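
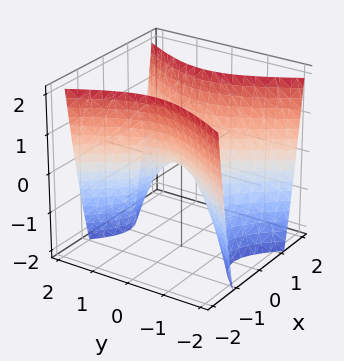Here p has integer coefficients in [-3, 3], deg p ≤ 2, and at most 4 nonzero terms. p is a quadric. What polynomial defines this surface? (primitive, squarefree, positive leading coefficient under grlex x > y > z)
1. deg p = 2. A saddle surface; a quadric.
2. Symmetries: mirror symmetry y ↦ −y ⇒ only even powers of y; the x ↦ −x reflection is a symmetry, so x appears only in even powers.
3. Reading off the gridlines: one z-axis crossing is at z = 0; it meets the y-axis at y = 0 (among the integer gridlines).
4. Solving for integer coefficients yields p as stated.

2*x^2 - y^2 - z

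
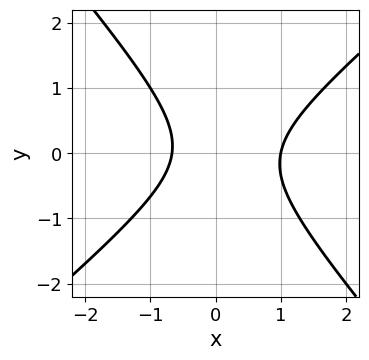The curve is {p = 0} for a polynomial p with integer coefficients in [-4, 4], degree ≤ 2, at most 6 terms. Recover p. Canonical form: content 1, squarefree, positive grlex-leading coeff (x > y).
Degree: no degree-1 curve has this shape, so deg p = 2.
From the axis intercepts and sections: it crosses the x-axis at the gridline x = 1; the curve avoids every integer y-axis point in the box.
Fitting integer coefficients to these (and the overall shape) gives p.

3*x^2 - x*y - 3*y^2 - x - 2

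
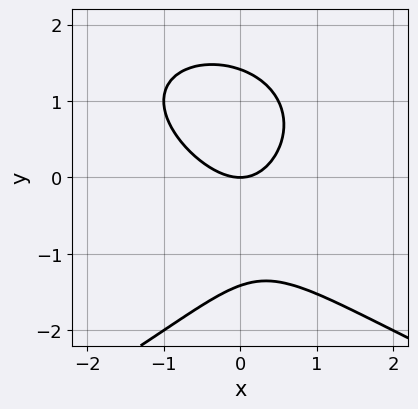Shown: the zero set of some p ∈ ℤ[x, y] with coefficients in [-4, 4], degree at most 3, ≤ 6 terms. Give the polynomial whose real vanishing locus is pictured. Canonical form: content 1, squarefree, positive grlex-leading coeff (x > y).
y^3 + 2*x^2 + x*y - 2*y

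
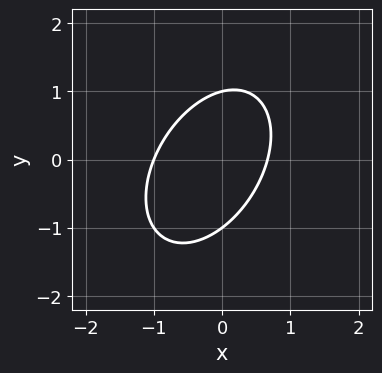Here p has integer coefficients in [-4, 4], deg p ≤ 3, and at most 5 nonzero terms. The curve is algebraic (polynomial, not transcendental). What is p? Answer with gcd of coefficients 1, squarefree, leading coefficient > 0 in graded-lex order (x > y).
3*x^2 - 2*x*y + 2*y^2 + x - 2

1. deg p = 2.
2. Checking where it meets the axes: one x-axis crossing is at x = -1; among the integer gridlines, it crosses the y-axis at y ∈ {-1, 1}.
3. Fitting integer coefficients to these (and the overall shape) gives p.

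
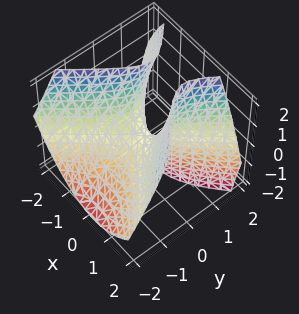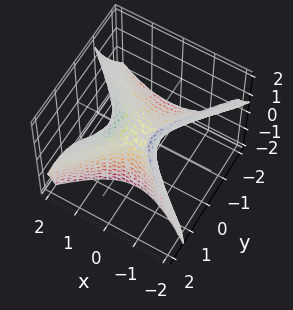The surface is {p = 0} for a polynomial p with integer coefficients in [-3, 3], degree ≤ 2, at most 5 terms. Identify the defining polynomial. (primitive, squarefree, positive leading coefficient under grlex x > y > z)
First, deg p = 2. A generic line meets the surface in up to 2 points.
Then, observable constraints: one z-axis crossing is at z = 0; it crosses the x-axis at the gridline x = 0.
Finally, these observations pin down the coefficients.

3*x^2 + x*y - 3*y^2 + 3*y*z - 2*z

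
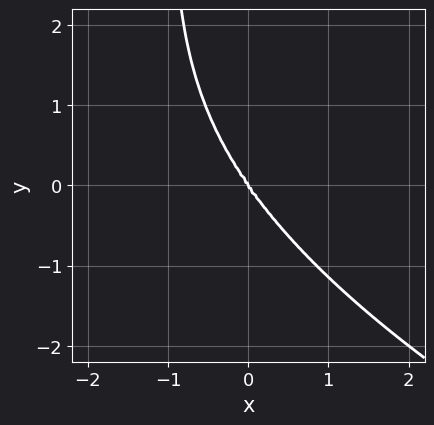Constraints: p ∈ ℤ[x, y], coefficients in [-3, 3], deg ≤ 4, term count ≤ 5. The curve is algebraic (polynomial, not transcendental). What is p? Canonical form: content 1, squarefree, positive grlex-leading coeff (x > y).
x*y^3 + 3*x^3 + y^3

First, the degree is 4 — the shape is more complex than any degree-3 curve.
Next, from the visible intercepts: one x-axis crossing is at x = 0; one y-axis crossing is at y = 0.
Finally, the integer polynomial consistent with all of this is the stated p.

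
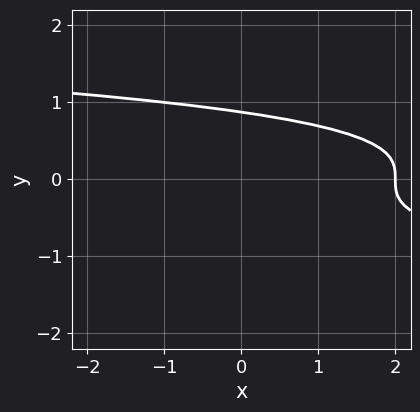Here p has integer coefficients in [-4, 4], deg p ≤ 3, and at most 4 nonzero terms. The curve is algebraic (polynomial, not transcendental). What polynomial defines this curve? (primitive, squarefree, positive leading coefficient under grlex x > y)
1. The degree is 3 — no degree-2 curve has this shape.
2. From the axis intercepts and sections: it meets the x-axis at x = 2 (among the integer gridlines).
3. Fitting integer coefficients to these (and the overall shape) gives p.

3*y^3 + x - 2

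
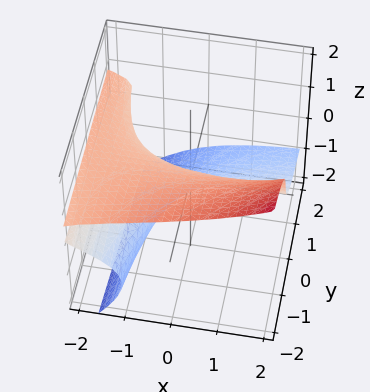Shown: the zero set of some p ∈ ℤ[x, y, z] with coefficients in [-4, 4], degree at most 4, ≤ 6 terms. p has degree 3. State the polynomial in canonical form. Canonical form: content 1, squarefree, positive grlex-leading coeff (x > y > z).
2*x*z^2 - 2*z^3 - x*y - 2*x*z - 2*y

(a) Degree: a generic line meets the surface in up to 3 points, so deg p = 3.
(b) Reading off the gridlines: the visible x-axis segment lies entirely on the surface; it crosses the z-axis at the gridline z = 0; one y-axis crossing is at y = 0.
(c) Fitting integer coefficients to these (and the overall shape) gives p.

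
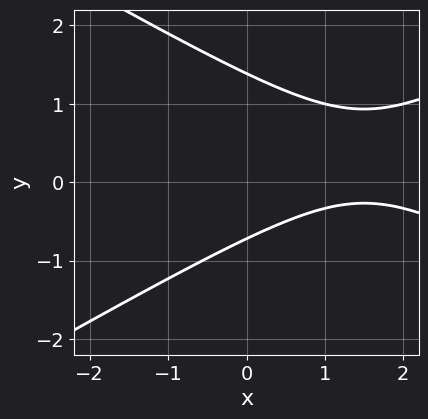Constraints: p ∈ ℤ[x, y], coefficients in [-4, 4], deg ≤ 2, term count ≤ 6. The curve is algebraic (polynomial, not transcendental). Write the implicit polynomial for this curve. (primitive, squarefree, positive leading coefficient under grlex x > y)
x^2 - 3*y^2 - 3*x + 2*y + 3

First, degree: no degree-1 curve has this shape, so deg p = 2.
Then, reading off the gridlines: no x-intercept at any integer in the box.
Finally, matching integer coefficients to the picture gives p.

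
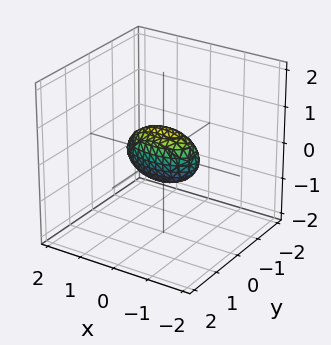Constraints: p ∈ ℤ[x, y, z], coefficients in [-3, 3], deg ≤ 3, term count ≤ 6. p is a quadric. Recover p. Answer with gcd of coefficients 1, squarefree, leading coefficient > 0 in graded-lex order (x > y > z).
First, degree: a closed, bounded, convex surface; a quadric, so deg p = 2.
Then, symmetries: the x ↦ −x reflection is a symmetry, so x appears only in even powers; mirror symmetry z ↦ −z ⇒ only even powers of z; the y ↦ −y reflection is a symmetry, so y appears only in even powers.
Next, observable constraints: among the integer gridlines, it crosses the x-axis at x ∈ {-1, 1}.
Finally, the integer polynomial consistent with all of this is the stated p.

x^2 + 3*y^2 + 2*z^2 - 1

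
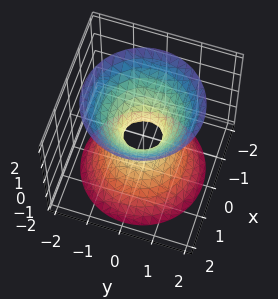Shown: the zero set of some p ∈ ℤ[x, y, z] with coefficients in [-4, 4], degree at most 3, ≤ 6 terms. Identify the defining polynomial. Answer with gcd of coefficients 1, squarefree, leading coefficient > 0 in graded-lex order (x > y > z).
3*x^2 + 3*y^2 - 2*z^2 - 1

First, degree: an hourglass — one-sheet hyperboloid; a quadric, so deg p = 2.
Then, symmetries: it's symmetric under z → −z, forcing even powers of z; every cross-section ⟂ z is a circle, so x, y appear only via x² + y².
Then, observable constraints: the surface avoids every integer z-axis point in the box; a circular section at z = 0 has radius between 0 and 1.
Finally, solving for integer coefficients yields p as stated.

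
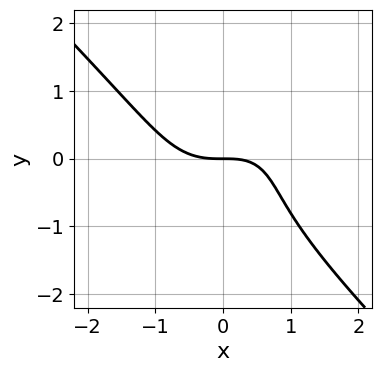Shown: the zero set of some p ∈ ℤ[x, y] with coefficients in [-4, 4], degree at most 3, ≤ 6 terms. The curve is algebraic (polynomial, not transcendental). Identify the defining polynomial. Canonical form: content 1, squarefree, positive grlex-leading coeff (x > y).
The degree is 3 — a generic line meets the curve in up to 3 points.
Checking where it meets the axes: it crosses the x-axis at the gridline x = 0; one y-axis crossing is at y = 0.
Matching integer coefficients to the picture gives p.

2*x^3 + 2*y^3 - x*y + y^2 + 3*y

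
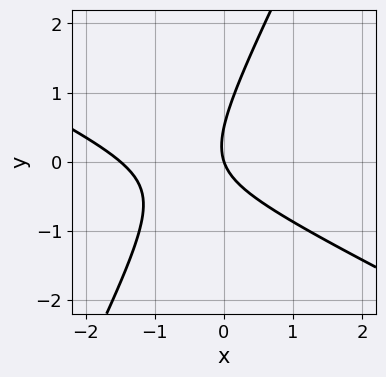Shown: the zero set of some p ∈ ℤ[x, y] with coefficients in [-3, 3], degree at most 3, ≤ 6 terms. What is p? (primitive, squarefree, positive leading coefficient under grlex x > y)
1. The degree is 2 — a generic line meets the curve in up to 2 points.
2. From the axis intercepts and sections: it meets the y-axis at y = 0 (among the integer gridlines); it meets the x-axis at x = 0 (among the integer gridlines).
3. Fitting integer coefficients to these (and the overall shape) gives p.

2*x^2 + 3*x*y - 2*y^2 + 3*x + y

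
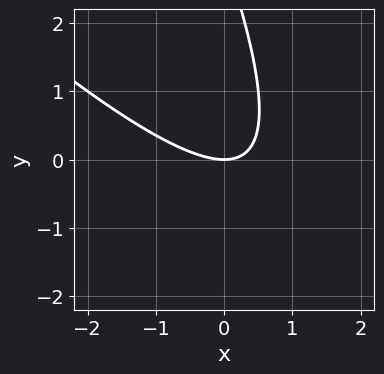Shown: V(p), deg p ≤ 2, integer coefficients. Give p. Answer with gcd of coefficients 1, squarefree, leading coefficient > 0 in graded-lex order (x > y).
First, degree: the shape is more complex than any degree-1 curve, so deg p = 2.
Next, observable constraints: it crosses the x-axis at the gridline x = 0; it crosses the y-axis at the gridline y = 0.
Finally, putting this together gives p.

2*x^2 + 3*x*y + y^2 - 3*y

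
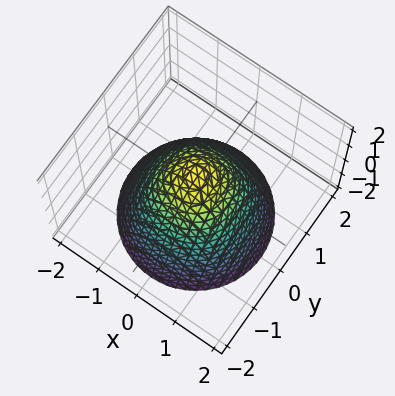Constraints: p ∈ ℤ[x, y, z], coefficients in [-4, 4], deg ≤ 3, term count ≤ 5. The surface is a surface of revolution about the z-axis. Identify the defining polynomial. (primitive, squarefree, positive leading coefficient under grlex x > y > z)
1. Degree: no degree-1 surface has this shape, so deg p = 2.
2. By symmetry, every cross-section ⟂ z is a circle, so x, y appear only via x² + y².
3. Against the integer gridlines: a circular section at z = 0 has radius between 0 and 1.
4. Solving for integer coefficients yields p as stated.

3*x^2 + 3*y^2 + 3*z - 2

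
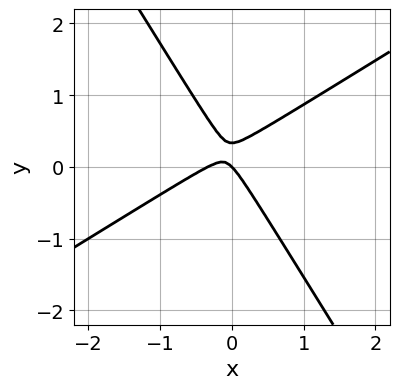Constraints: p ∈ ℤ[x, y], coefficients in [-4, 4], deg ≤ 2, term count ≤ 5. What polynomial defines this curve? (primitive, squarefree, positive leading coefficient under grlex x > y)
3*x^2 - 3*x*y - 3*y^2 + x + y

(a) deg p = 2. No degree-1 curve has this shape.
(b) Observable constraints: it crosses the x-axis at the gridline x = 0; it meets the y-axis at y = 0 (among the integer gridlines).
(c) Solving for integer coefficients yields p as stated.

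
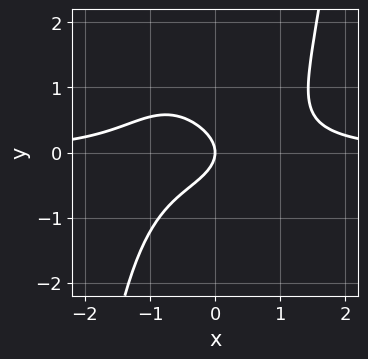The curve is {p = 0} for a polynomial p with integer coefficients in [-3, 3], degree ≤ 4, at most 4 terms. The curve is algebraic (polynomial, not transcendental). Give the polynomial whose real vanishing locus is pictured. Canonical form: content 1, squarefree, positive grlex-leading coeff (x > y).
2*x^3*y - 3*y^2 - 2*x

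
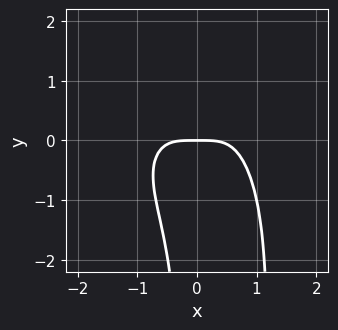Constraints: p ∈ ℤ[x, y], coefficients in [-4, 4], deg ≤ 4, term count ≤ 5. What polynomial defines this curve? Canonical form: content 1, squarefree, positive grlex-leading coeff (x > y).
Degree: the shape is more complex than any degree-3 curve, so deg p = 4.
From the axis intercepts and sections: it meets the y-axis at y = 0 (among the integer gridlines); it meets the x-axis at x = 0 (among the integer gridlines).
Together with the visible shape, these determine p as stated.

3*x^4 + 2*x^2*y^2 - 2*x*y^2 + 3*y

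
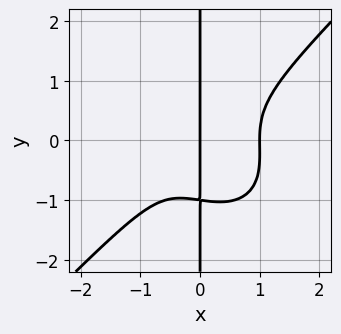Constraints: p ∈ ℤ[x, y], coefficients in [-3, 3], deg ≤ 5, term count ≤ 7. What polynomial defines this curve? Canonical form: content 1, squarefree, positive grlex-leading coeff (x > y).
3*x^4 - 3*x*y^3 - x*y^2 - x^2 - 2*x

First, deg p = 4. No degree-3 curve has this shape.
Next, from the visible intercepts: the visible y-axis segment lies entirely on the curve; among the integer gridlines, it crosses the x-axis at x ∈ {0, 1}.
Finally, solving for integer coefficients yields p as stated.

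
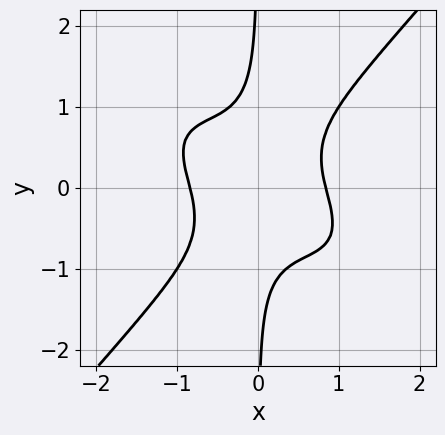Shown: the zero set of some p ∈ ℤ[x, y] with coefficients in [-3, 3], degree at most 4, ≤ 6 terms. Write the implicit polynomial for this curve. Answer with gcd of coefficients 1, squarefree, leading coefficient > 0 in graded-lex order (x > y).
1. The degree is 4 — no degree-3 curve has this shape.
2. Against the integer gridlines: it misses every integer gridline on the y-axis.
3. Matching integer coefficients to the picture gives p.

2*x^4 + 2*x^3*y - 3*x*y^3 - 1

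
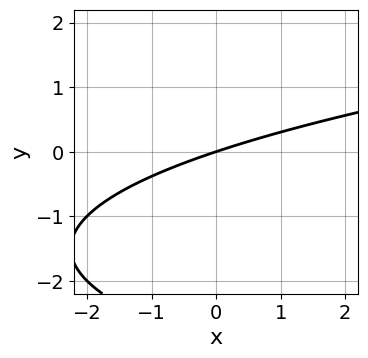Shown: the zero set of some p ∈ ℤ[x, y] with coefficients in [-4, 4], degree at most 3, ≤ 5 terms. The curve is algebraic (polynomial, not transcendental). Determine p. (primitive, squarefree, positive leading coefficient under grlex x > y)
y^2 - x + 3*y

First, deg p = 2. No degree-1 curve has this shape.
Then, from the axis intercepts and sections: it crosses the y-axis at the gridline y = 0; it meets the x-axis at x = 0 (among the integer gridlines).
Finally, solving for integer coefficients yields p as stated.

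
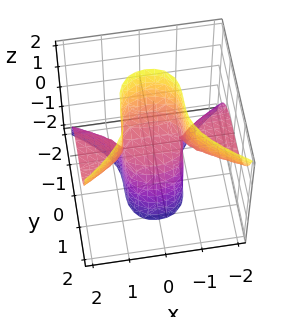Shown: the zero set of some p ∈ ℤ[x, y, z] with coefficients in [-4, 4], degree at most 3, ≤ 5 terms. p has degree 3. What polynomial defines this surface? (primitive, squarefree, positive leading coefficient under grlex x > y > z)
3*x^2*z - 3*y^3 - 2*z

First, deg p = 3.
Next, from the visible intercepts: one y-axis crossing is at y = 0; every point of the x-axis in the box is on the surface.
Finally, putting this together gives p.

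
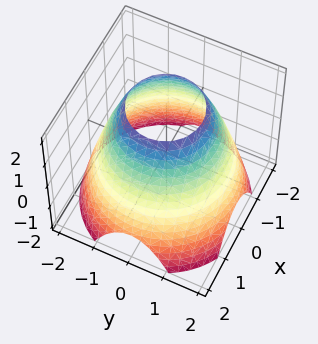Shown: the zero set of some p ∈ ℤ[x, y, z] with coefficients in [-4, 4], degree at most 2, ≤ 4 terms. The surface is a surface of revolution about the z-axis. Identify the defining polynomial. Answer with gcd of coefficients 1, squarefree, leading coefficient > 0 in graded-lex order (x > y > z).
x^2 + y^2 + z - 3

(a) Degree: no degree-1 surface has this shape, so deg p = 2.
(b) By symmetry, every cross-section ⟂ z is a circle, so x, y appear only via x² + y².
(c) From the axis intercepts and sections: the surface avoids every integer z-axis point in the box; a circular section at z = 2 has radius exactly 1.
(d) Matching integer coefficients to the picture gives p.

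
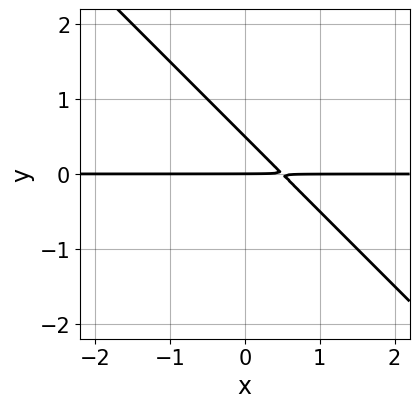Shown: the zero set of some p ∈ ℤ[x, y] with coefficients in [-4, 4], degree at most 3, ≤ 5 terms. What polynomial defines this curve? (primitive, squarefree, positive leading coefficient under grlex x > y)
First, deg p = 2. A generic line meets the curve in up to 2 points.
Then, against the integer gridlines: the visible x-axis segment lies entirely on the curve; it crosses the y-axis at the gridline y = 0.
Finally, these observations pin down the coefficients.

2*x*y + 2*y^2 - y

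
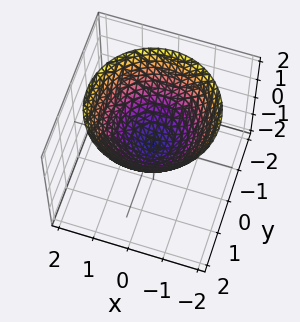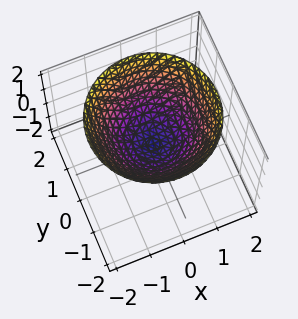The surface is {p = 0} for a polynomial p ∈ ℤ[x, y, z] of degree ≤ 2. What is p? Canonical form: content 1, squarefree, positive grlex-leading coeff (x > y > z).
Degree: a paraboloid; a quadric, so deg p = 2.
Symmetry: the z-axis is an axis of rotation, so x and y enter only as x² + y².
Against the integer gridlines: it crosses the z-axis at the gridline z = 0; it meets the x-axis at x = 0 (among the integer gridlines).
Fitting integer coefficients to these (and the overall shape) gives p.

2*x^2 + 2*y^2 - 3*z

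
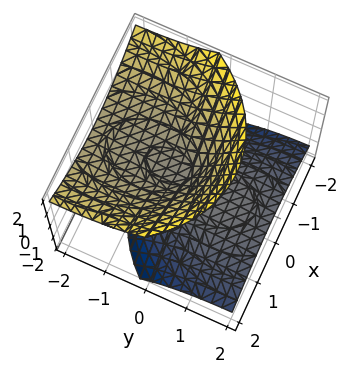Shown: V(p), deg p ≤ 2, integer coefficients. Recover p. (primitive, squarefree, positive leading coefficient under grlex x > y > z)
2*x^2 + y^2 + 3*y*z - 2*z^2

1. I count 2 distinct pieces. They look like related sheets of one shape, so recover p as a whole.
2. Degree: a generic line meets the surface in up to 2 points, so deg p = 2.
3. From the axis intercepts and sections: it crosses the y-axis at the gridline y = 0; it crosses the z-axis at the gridline z = 0; it meets the x-axis at x = 0 (among the integer gridlines).
4. Together with the visible shape, these determine p as stated.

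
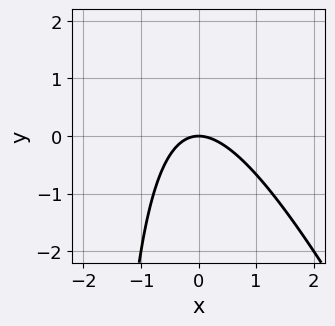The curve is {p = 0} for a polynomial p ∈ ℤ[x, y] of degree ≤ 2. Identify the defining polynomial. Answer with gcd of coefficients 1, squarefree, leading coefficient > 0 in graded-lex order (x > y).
First, degree: no degree-1 curve has this shape, so deg p = 2.
Then, reading off the gridlines: one x-axis crossing is at x = 0; it meets the y-axis at y = 0 (among the integer gridlines).
Finally, assembling these constraints gives the stated polynomial.

2*x^2 + x*y + 2*y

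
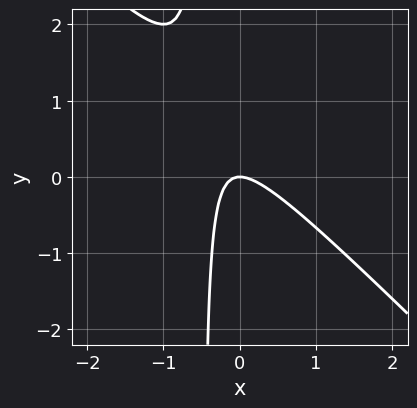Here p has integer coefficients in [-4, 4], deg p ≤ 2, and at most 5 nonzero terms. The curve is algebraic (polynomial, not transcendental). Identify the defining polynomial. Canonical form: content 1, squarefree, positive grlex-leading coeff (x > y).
deg p = 2. No degree-1 curve has this shape.
From the visible intercepts: one x-axis crossing is at x = 0; it meets the y-axis at y = 0 (among the integer gridlines).
Assembling these constraints gives the stated polynomial.

2*x^2 + 2*x*y + y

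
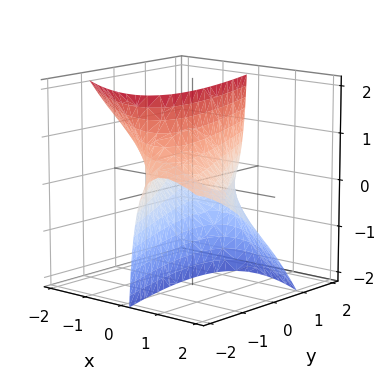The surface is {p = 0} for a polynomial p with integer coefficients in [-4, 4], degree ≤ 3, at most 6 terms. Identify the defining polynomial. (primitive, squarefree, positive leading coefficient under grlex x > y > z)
2*x^2 + 3*x*y + 3*x*z + y^2 - 2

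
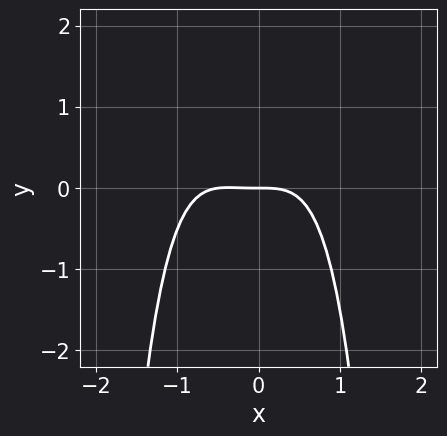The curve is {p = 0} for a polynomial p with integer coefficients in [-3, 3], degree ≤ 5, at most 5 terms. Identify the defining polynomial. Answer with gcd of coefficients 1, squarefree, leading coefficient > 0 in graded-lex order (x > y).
2*x^4 + x^3 + 2*y

(a) Degree: the shape is more complex than any degree-3 curve, so deg p = 4.
(b) Observable constraints: it crosses the y-axis at the gridline y = 0; one x-axis crossing is at x = 0.
(c) Putting this together gives p.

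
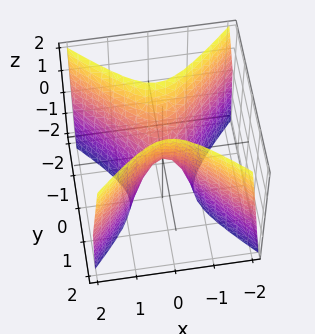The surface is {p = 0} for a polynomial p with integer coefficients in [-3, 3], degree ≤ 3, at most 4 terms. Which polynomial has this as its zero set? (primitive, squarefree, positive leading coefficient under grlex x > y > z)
First, the degree is 2 — a saddle surface; a quadric.
Then, symmetries: the y ↦ −y reflection is a symmetry, so y appears only in even powers; it's symmetric under x → −x, forcing even powers of x.
Next, observable constraints: it meets the y-axis at y = 0 (among the integer gridlines); it meets the x-axis at x = 0 (among the integer gridlines).
Finally, matching integer coefficients to the picture gives p.

3*x^2 - 3*y^2 + z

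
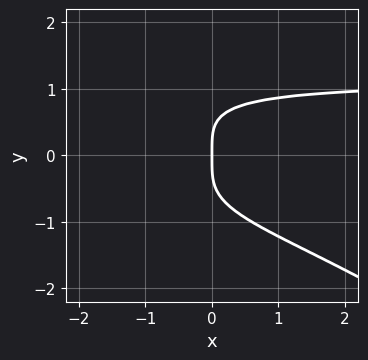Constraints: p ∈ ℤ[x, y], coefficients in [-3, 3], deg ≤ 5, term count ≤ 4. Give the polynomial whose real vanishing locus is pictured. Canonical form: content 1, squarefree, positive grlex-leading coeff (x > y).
2*x*y^3 + 3*y^4 - 3*x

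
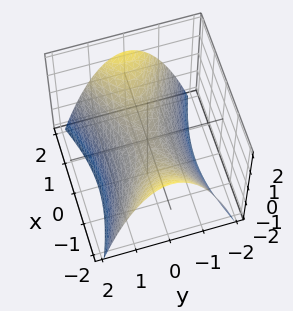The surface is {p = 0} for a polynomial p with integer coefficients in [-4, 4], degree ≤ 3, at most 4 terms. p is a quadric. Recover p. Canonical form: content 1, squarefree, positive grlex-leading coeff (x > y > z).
x^2 - 3*y^2 - 3*z

First, the degree is 2 — a saddle surface; a quadric.
Then, symmetries: mirror symmetry y ↦ −y ⇒ only even powers of y; mirror symmetry x ↦ −x ⇒ only even powers of x.
Next, from the visible intercepts: it crosses the y-axis at the gridline y = 0; it crosses the z-axis at the gridline z = 0; one x-axis crossing is at x = 0.
Finally, the integer polynomial consistent with all of this is the stated p.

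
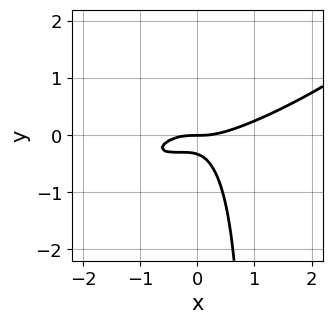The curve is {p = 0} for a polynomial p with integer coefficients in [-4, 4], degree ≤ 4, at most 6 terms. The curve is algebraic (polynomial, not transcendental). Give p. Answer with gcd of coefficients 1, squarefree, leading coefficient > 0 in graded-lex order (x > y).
x^3 - 3*x^2*y + 3*x*y^2 - 3*y^2 - y

First, deg p = 3.
Then, reading off the gridlines: it crosses the x-axis at the gridline x = 0; it crosses the y-axis at the gridline y = 0.
Finally, matching integer coefficients to the picture gives p.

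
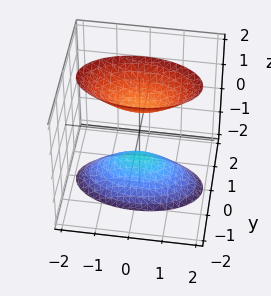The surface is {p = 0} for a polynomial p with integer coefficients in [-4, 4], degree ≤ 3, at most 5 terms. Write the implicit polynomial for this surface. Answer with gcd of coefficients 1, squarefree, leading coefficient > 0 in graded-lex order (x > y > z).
First, I count 2 distinct pieces. Treating them together as one polynomial.
Next, deg p = 2. Two sheets facing apart; a quadric.
Then, symmetries: it's symmetric under z → −z, forcing even powers of z; the y ↦ −y reflection is a symmetry, so y appears only in even powers; it's symmetric under x → −x, forcing even powers of x.
Then, from the axis intercepts and sections: the z-axis gridline crossings are at z ∈ {-1, 1}; no x-intercept at any integer in the box.
Finally, solving for integer coefficients yields p as stated.

x^2 + 3*y^2 - z^2 + 1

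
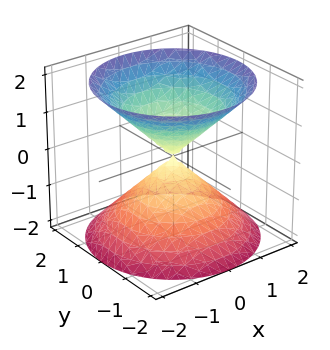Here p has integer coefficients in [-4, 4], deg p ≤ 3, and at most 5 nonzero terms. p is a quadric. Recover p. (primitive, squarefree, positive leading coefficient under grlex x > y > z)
x^2 + y^2 - z^2

1. There are 2 components. They look like related sheets of one shape, so recover p as a whole.
2. The degree is 2 — two nappes meeting at a single point; a quadric.
3. Symmetries: mirror symmetry z ↦ −z ⇒ only even powers of z; every cross-section ⟂ z is a circle, so x, y appear only via x² + y².
4. From the visible intercepts: it meets the z-axis at z = 0 (among the integer gridlines); it meets the y-axis at y = 0 (among the integer gridlines); it meets the x-axis at x = 0 (among the integer gridlines).
5. These observations pin down the coefficients.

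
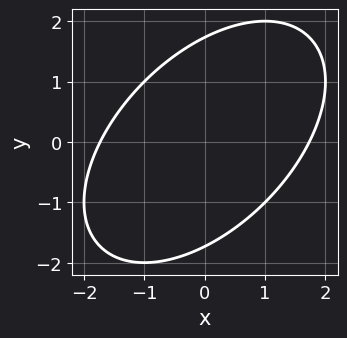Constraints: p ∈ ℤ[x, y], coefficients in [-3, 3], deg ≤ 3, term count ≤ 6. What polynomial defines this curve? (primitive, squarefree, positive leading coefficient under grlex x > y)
Degree: a generic line meets the curve in up to 2 points, so deg p = 2.
Putting this together gives p.

x^2 - x*y + y^2 - 3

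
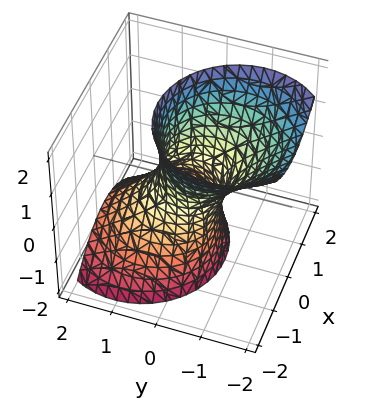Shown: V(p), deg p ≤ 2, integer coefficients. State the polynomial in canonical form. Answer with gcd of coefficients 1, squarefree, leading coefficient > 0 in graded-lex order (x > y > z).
3*x^2 + 3*y^2 + 3*y*z - z^2 - 2

(a) The degree is 2 — no degree-1 surface has this shape.
(b) Reading off the gridlines: the surface avoids every integer z-axis point in the box.
(c) Matching integer coefficients to the picture gives p.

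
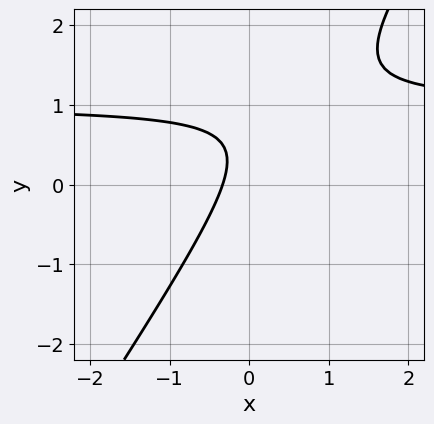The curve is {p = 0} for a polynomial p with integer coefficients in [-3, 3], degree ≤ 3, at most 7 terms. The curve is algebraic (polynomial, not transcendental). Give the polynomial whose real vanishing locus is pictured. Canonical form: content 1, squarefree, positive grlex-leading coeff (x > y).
3*x*y - 2*y^2 - 3*x + 2*y - 1

1. Degree: the shape is more complex than any degree-1 curve, so deg p = 2.
2. Against the integer gridlines: the curve avoids every integer y-axis point in the box.
3. Solving for integer coefficients yields p as stated.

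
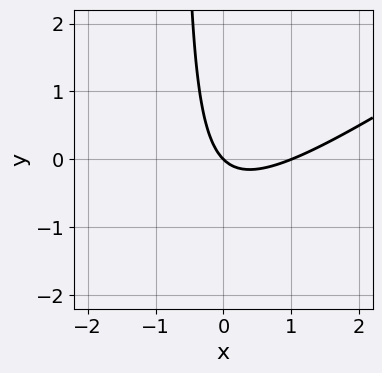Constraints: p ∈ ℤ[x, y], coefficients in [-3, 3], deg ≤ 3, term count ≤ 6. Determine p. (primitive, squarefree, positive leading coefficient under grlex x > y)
2*x^2 - 3*x*y - 2*x - 2*y

1. deg p = 2. The shape is more complex than any degree-1 curve.
2. From the visible intercepts: it meets the y-axis at y = 0 (among the integer gridlines); the x-axis gridline crossings are at x ∈ {0, 1}.
3. Fitting integer coefficients to these (and the overall shape) gives p.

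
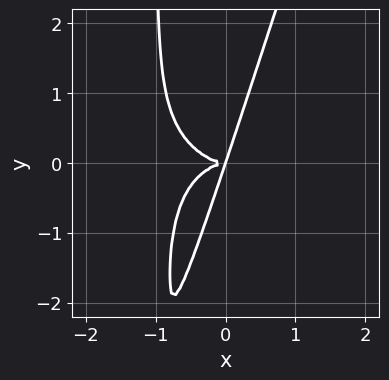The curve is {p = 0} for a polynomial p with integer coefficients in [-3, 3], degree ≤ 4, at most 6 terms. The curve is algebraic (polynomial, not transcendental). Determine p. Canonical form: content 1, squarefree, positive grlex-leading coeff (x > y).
deg p = 4.
Reading off the gridlines: it meets the x-axis at x = 0 (among the integer gridlines); it meets the y-axis at y = 0 (among the integer gridlines).
Matching integer coefficients to the picture gives p.

x^4 + 3*x^2*y^2 - x*y^3 + 3*x*y^2 - y^3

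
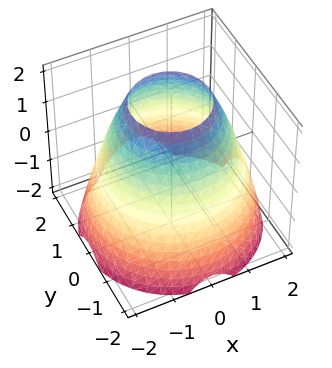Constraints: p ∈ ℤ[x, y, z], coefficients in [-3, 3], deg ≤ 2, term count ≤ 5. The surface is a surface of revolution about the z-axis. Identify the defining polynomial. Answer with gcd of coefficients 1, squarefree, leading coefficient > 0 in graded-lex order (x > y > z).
x^2 + y^2 + z - 3

Degree: a generic line meets the surface in up to 2 points, so deg p = 2.
Symmetries: rotational symmetry about the z-axis ⇒ p depends on x, y only through x² + y².
Against the integer gridlines: it misses every integer gridline on the z-axis; a circular section at z = 0 has radius between 1 and 2.
Putting this together gives p.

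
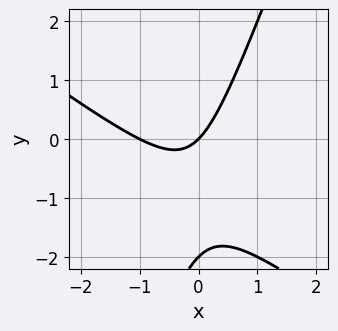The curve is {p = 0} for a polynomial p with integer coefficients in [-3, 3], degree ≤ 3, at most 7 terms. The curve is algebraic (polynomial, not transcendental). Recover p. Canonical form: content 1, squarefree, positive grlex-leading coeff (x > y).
(a) The degree is 2 — a generic line meets the curve in up to 2 points.
(b) Checking where it meets the axes: among the integer gridlines, it crosses the x-axis at x ∈ {-1, 0}; among the integer gridlines, it crosses the y-axis at y ∈ {-2, 0}.
(c) Solving for integer coefficients yields p as stated.

2*x^2 + 2*x*y - y^2 + 2*x - 2*y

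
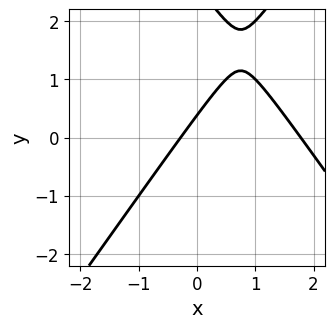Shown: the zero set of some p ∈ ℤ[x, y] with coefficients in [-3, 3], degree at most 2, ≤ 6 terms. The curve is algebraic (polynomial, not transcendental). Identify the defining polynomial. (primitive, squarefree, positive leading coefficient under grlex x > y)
First, the degree is 2 — the shape is more complex than any degree-1 curve.
Finally, the integer polynomial consistent with all of this is the stated p.

2*x^2 - y^2 - 3*x + 3*y - 1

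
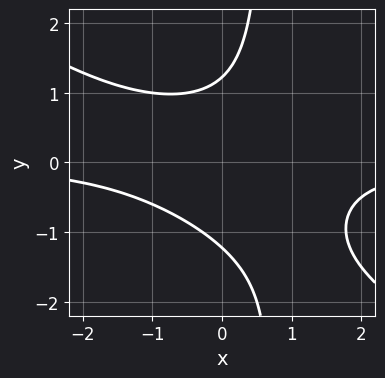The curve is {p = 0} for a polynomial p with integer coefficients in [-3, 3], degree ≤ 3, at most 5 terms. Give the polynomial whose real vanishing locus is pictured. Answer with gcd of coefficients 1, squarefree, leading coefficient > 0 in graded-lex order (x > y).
2*x^2*y + 3*x*y^2 - 2*y^2 + 3

(a) The degree is 3 — no degree-2 curve has this shape.
(b) Checking where it meets the axes: the curve avoids every integer x-axis point in the box.
(c) Fitting integer coefficients to these (and the overall shape) gives p.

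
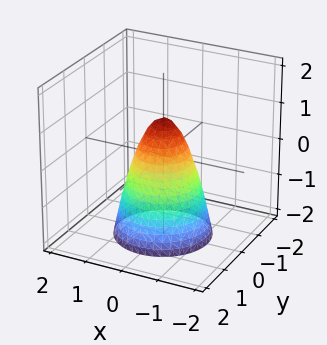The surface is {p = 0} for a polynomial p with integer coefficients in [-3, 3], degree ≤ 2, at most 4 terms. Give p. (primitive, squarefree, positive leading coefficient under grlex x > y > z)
2*x^2 + 2*y^2 + z - 1

First, deg p = 2.
Next, symmetry: the surface is invariant under rotation about z: p = q(x² + y², z).
Next, against the integer gridlines: a circular section at z = 0 has radius between 0 and 1; it meets the z-axis at z = 1 (among the integer gridlines).
Finally, these observations pin down the coefficients.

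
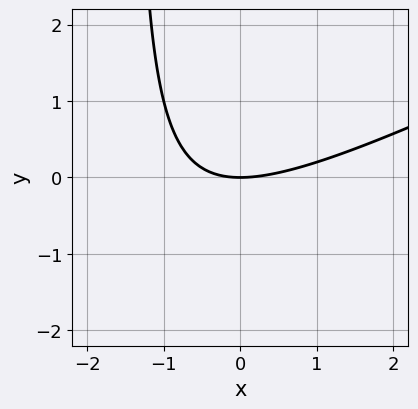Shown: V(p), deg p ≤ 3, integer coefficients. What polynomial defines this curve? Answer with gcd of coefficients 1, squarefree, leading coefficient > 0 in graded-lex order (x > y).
Degree: no degree-1 curve has this shape, so deg p = 2.
Reading off the gridlines: one y-axis crossing is at y = 0; it crosses the x-axis at the gridline x = 0.
Matching integer coefficients to the picture gives p.

x^2 - 2*x*y - 3*y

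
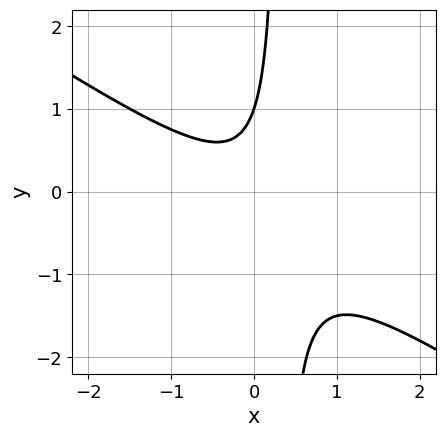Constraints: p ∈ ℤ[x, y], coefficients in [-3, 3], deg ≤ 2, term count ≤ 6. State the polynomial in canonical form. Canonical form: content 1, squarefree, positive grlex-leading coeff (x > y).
2*x^2 + 3*x*y - y + 1

1. Degree: no degree-1 curve has this shape, so deg p = 2.
2. Observable constraints: it meets the y-axis at y = 1 (among the integer gridlines); it misses every integer gridline on the x-axis.
3. Solving for integer coefficients yields p as stated.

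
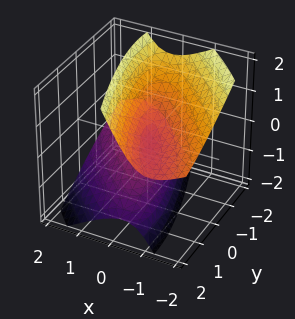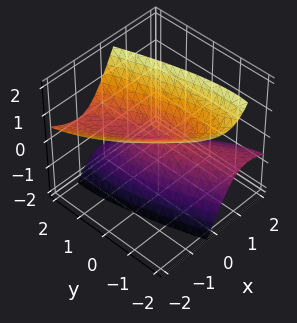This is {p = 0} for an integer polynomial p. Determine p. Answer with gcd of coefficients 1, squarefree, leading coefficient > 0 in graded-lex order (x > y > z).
1. There are 2 components.
2. The degree is 2 — the shape is more complex than any degree-1 surface.
3. Reading off the gridlines: it crosses the y-axis at the gridline y = 0; it crosses the z-axis at the gridline z = 0; it meets the x-axis at x = 0 (among the integer gridlines).
4. Assembling these constraints gives the stated polynomial.

3*x^2 + 3*x*y + 3*x*z + y^2 - 2*z^2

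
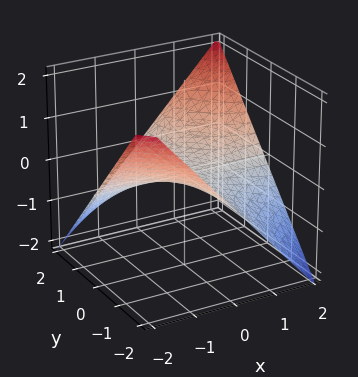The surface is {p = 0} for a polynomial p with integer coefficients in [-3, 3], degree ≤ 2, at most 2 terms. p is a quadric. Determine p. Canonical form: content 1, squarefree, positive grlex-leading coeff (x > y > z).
(a) Degree: a hyperbolic paraboloid; a quadric, so deg p = 2.
(b) From the visible intercepts: the visible x-axis segment lies entirely on the surface; every point of the y-axis in the box is on the surface.
(c) Solving for integer coefficients yields p as stated.

x*y - 2*z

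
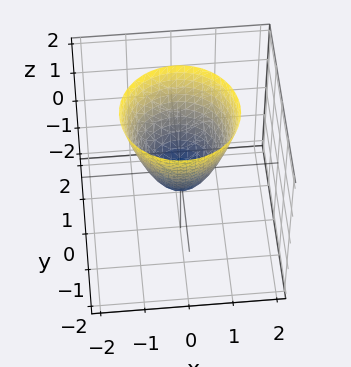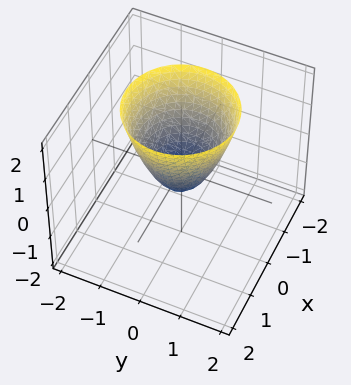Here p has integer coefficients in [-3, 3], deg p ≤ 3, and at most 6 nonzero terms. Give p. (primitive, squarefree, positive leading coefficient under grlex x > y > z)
1. The degree is 2 — the shape is more complex than any degree-1 surface.
2. Symmetries: the z-axis is an axis of rotation, so x and y enter only as x² + y².
3. From the visible intercepts: a circular section at z = 0 has radius between 0 and 1.
4. Solving for integer coefficients yields p as stated.

3*x^2 + 3*y^2 - 2*z - 1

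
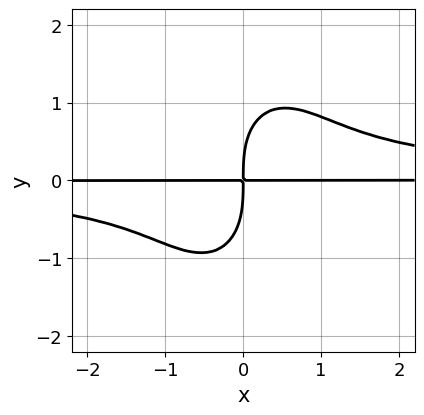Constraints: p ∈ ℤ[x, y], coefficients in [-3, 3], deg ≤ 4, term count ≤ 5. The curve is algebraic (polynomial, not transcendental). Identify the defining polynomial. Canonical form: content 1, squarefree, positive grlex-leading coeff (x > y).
Degree: a generic line meets the curve in up to 4 points, so deg p = 4.
Against the integer gridlines: every point of the x-axis in the box is on the curve.
Fitting integer coefficients to these (and the overall shape) gives p.

3*x^2*y^2 + y^4 - 3*x*y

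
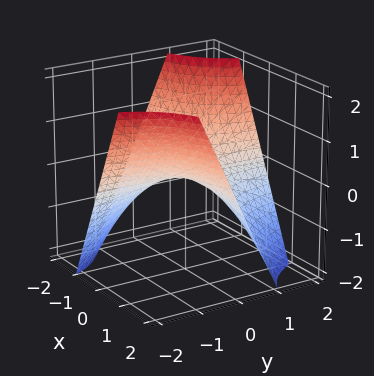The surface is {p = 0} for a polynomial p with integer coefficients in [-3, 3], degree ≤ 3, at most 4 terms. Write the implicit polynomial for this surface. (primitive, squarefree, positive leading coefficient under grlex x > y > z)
x*y + z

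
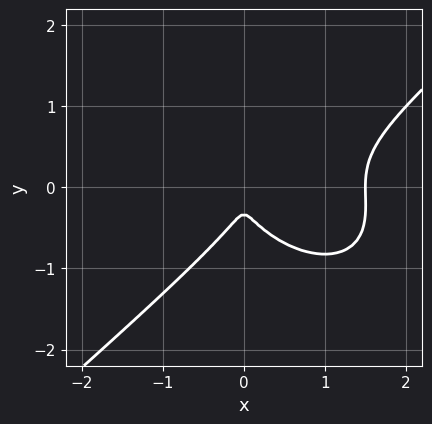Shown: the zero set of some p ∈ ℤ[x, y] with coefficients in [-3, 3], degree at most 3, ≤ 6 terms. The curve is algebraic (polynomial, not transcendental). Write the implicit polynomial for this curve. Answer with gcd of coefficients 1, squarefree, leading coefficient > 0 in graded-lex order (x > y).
2*x^3 - 3*y^3 - 3*x^2 - y^2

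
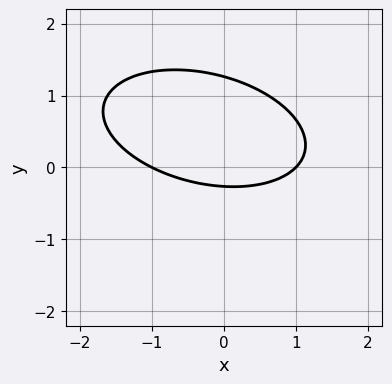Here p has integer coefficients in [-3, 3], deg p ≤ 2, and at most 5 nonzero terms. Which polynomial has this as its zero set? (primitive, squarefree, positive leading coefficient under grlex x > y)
First, degree: no degree-1 curve has this shape, so deg p = 2.
Next, observable constraints: among the integer gridlines, it crosses the x-axis at x ∈ {-1, 1}.
Finally, putting this together gives p.

x^2 + x*y + 3*y^2 - 3*y - 1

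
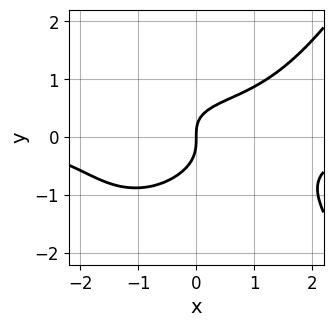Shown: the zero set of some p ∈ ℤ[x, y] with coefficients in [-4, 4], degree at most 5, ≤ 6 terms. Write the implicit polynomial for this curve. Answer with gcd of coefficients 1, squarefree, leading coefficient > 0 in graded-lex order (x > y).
x^3*y - 3*y^3 - x*y + 2*x

The degree is 4 — a generic line meets the curve in up to 4 points.
From the visible intercepts: it meets the x-axis at x = 0 (among the integer gridlines); one y-axis crossing is at y = 0.
The integer polynomial consistent with all of this is the stated p.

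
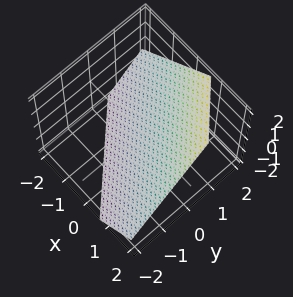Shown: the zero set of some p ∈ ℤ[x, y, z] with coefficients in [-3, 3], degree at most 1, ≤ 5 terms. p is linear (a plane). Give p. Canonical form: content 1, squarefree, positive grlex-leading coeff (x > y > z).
3*x + 3*y - 3*z - 2

1. The degree is 1 — the surface is flat (a plane).
2. Matching integer coefficients to the picture gives p.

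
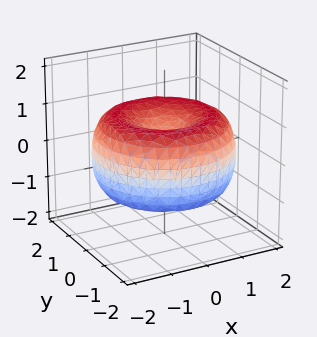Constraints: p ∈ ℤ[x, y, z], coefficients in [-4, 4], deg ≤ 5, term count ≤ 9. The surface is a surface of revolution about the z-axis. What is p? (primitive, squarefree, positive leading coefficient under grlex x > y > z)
x^4 + 2*x^2*y^2 + y^4 - 3*x^2 - 3*y^2 + 3*z^2 - 1

1. The degree is 4 — the shape is more complex than any degree-3 surface.
2. Symmetries: the surface is invariant under rotation about z: p = q(x² + y², z).
3. Against the integer gridlines: a circular section at z = 1 has radius exactly 1.
4. The integer polynomial consistent with all of this is the stated p.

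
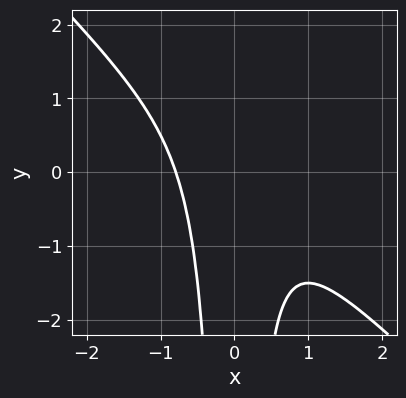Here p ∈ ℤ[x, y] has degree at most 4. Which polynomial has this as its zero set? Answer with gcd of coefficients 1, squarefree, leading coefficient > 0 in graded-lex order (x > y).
2*x^3 + 2*x^2*y + 1

1. Degree: no degree-2 curve has this shape, so deg p = 3.
2. Checking where it meets the axes: no y-intercept at any integer in the box.
3. Putting this together gives p.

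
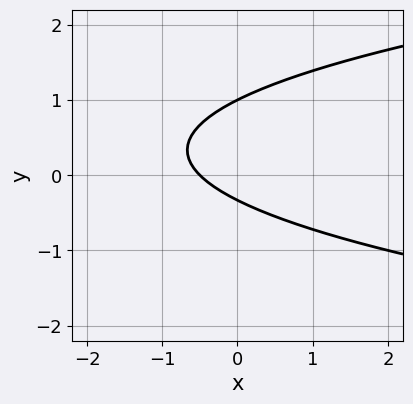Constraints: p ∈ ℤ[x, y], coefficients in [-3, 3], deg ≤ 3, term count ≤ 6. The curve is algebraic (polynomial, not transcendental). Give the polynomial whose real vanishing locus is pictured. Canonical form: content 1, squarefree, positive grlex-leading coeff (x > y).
First, degree: no degree-1 curve has this shape, so deg p = 2.
Next, against the integer gridlines: it crosses the y-axis at the gridline y = 1.
Finally, the integer polynomial consistent with all of this is the stated p.

3*y^2 - 2*x - 2*y - 1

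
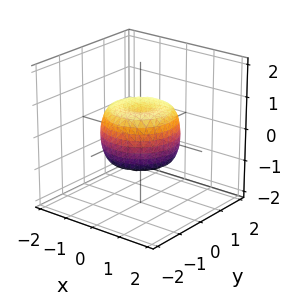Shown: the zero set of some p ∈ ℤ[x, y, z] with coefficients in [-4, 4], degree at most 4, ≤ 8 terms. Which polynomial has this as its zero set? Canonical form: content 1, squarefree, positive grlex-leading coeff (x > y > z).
2*x^4 + 4*x^2*y^2 + 2*y^4 - 2*x^2 - 2*y^2 + 2*z^2 - 1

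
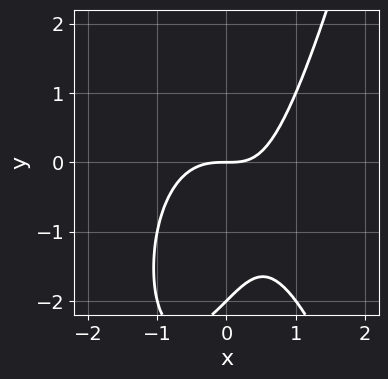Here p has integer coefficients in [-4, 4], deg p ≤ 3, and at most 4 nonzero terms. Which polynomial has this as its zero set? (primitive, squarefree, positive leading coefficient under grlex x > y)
1. Degree: a generic line meets the curve in up to 3 points, so deg p = 3.
2. From the axis intercepts and sections: among the integer gridlines, it crosses the y-axis at y ∈ {-2, 0}; one x-axis crossing is at x = 0.
3. Fitting integer coefficients to these (and the overall shape) gives p.

2*x^3 + x*y - y^2 - 2*y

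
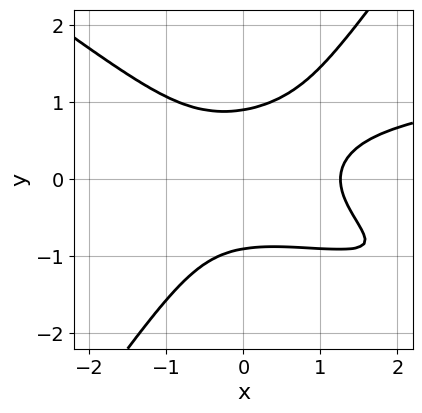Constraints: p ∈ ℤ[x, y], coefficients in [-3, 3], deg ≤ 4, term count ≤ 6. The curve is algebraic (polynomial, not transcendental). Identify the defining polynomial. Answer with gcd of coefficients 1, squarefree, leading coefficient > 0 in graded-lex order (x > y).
3*x^2*y^2 + 2*x*y^3 - 3*y^4 - x^3 + 2

The degree is 4 — the shape is more complex than any degree-3 curve.
Putting this together gives p.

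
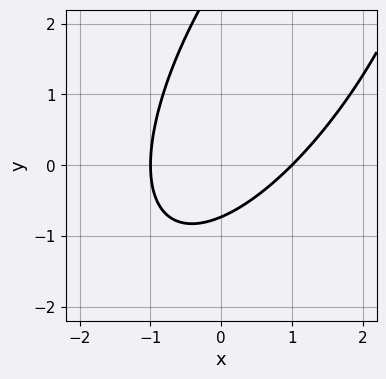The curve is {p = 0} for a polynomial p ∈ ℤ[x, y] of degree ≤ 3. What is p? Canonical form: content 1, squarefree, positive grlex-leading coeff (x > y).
1. The degree is 2 — a generic line meets the curve in up to 2 points.
2. Reading off the gridlines: among the integer gridlines, it crosses the x-axis at x ∈ {-1, 1}.
3. These observations pin down the coefficients.

2*x^2 - 2*x*y + y^2 - 2*y - 2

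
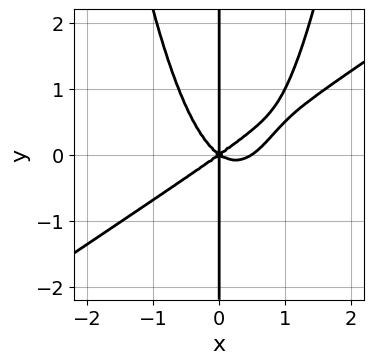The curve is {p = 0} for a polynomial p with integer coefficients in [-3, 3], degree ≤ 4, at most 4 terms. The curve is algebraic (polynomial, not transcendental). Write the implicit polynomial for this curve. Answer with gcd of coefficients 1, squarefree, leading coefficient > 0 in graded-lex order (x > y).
2*x^4 - 3*x^3*y - x^3 + 2*x*y^2

(a) deg p = 4.
(b) From the axis intercepts and sections: every point of the y-axis in the box is on the curve; it meets the x-axis at x = 0 (among the integer gridlines).
(c) Fitting integer coefficients to these (and the overall shape) gives p.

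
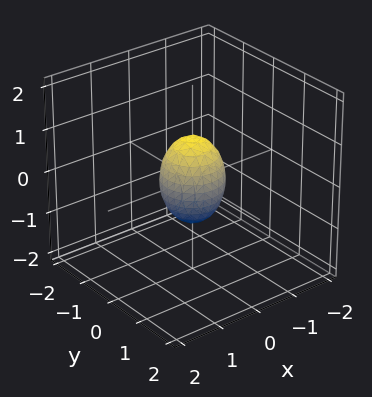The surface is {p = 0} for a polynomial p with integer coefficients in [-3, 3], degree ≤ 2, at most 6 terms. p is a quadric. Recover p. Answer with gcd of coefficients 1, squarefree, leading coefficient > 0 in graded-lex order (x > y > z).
2*x^2 + 2*y^2 + z^2 - 1

First, degree: a closed, bounded, convex surface; a quadric, so deg p = 2.
Next, by symmetry, the z-axis is an axis of rotation, so x and y enter only as x² + y²; it's symmetric under z → −z, forcing even powers of z.
Then, from the axis intercepts and sections: a circular section at z = 0 has radius between 0 and 1; the z-axis gridline crossings are at z ∈ {-1, 1}.
Finally, assembling these constraints gives the stated polynomial.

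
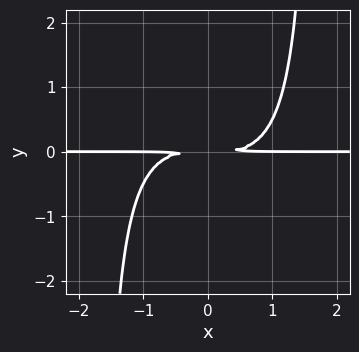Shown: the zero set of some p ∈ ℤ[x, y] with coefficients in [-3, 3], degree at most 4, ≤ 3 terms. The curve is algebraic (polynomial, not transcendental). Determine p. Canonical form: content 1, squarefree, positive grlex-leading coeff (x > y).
x^3*y + x^2*y^2 - 3*y^2

First, degree: no degree-3 curve has this shape, so deg p = 4.
Then, from the axis intercepts and sections: the visible x-axis segment lies entirely on the curve.
Finally, fitting integer coefficients to these (and the overall shape) gives p.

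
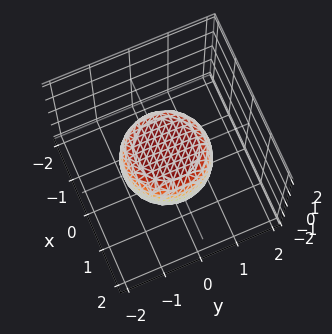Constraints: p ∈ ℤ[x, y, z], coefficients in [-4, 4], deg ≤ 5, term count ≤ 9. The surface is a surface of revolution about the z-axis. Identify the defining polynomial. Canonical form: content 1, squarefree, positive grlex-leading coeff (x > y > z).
1. deg p = 4. A generic line meets the surface in up to 4 points.
2. By symmetry, the surface is invariant under rotation about z: p = q(x² + y², z).
3. Against the integer gridlines: a circular section at z = 0 has radius between 1 and 2.
4. Assembling these constraints gives the stated polynomial.

2*x^4 + 4*x^2*y^2 + 2*y^4 - x^2 - y^2 + 3*z^2 - 2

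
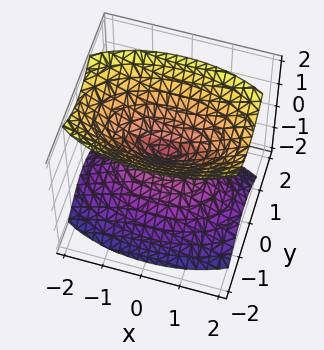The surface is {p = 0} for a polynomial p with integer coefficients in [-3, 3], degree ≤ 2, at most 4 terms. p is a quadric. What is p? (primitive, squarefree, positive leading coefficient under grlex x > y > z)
x^2 + 3*y^2 - 2*z^2

(a) The picture has 2 separate pieces.
(b) deg p = 2.
(c) Symmetries: it's symmetric under z → −z, forcing even powers of z; mirror symmetry y ↦ −y ⇒ only even powers of y; mirror symmetry x ↦ −x ⇒ only even powers of x.
(d) Against the integer gridlines: it meets the x-axis at x = 0 (among the integer gridlines); one z-axis crossing is at z = 0; one y-axis crossing is at y = 0.
(e) Together with the visible shape, these determine p as stated.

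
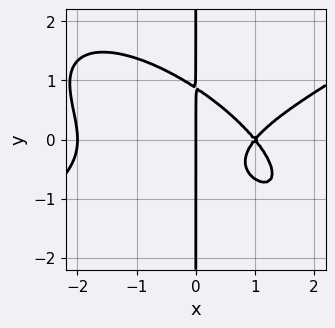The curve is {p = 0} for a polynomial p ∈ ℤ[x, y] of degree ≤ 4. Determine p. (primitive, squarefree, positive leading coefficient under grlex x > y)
x^4 - 2*x^2*y^2 - 3*x*y^3 - 3*x^2 + 2*x

First, degree: a generic line meets the curve in up to 4 points, so deg p = 4.
Next, reading off the gridlines: among the integer gridlines, it crosses the x-axis at x ∈ {-2, 0, 1}; every point of the y-axis in the box is on the curve.
Finally, solving for integer coefficients yields p as stated.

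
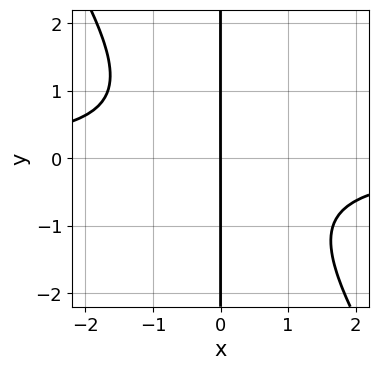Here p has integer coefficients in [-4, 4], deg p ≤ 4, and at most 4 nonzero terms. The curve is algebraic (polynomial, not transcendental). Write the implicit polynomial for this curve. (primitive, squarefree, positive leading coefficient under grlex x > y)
3*x^2*y + 2*x*y^2 + 3*x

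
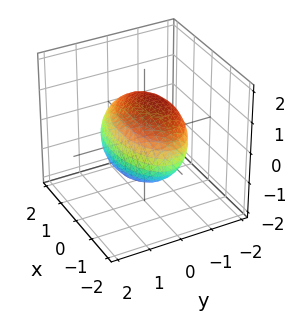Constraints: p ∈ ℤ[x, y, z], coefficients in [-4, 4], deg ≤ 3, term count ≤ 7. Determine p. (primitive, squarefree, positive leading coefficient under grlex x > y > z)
1. The degree is 2 — a generic line meets the surface in up to 2 points.
2. Observable constraints: the z-axis gridline crossings are at z ∈ {-1, 1}; among the integer gridlines, it crosses the y-axis at y ∈ {-1, 1}.
3. The integer polynomial consistent with all of this is the stated p.

x^2 + 3*y^2 + 2*y*z + 3*z^2 - 3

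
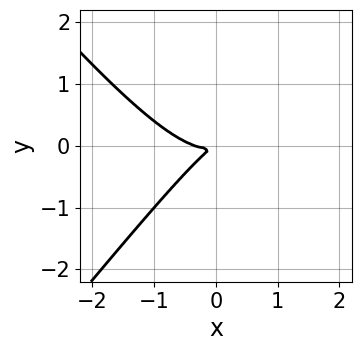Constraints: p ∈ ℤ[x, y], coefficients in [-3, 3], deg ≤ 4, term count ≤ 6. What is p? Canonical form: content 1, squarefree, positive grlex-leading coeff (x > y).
3*x^3 - 2*x*y^2 + x^2 - 3*x*y + 3*y^2

Degree: the shape is more complex than any degree-2 curve, so deg p = 3.
Putting this together gives p.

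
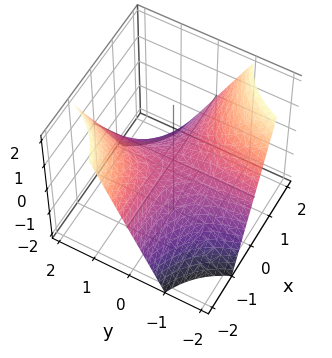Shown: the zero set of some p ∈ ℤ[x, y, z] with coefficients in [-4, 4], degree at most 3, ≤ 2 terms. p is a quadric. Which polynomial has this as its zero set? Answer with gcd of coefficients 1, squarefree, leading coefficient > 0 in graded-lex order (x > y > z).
x*y + z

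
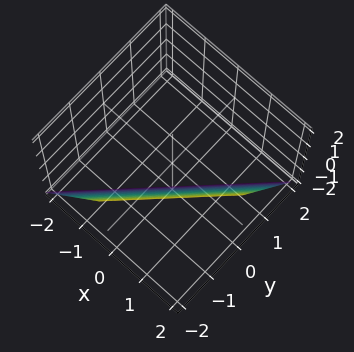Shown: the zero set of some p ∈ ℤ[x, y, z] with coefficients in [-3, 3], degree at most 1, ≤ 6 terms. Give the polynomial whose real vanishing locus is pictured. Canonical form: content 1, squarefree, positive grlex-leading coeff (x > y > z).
First, degree: the surface is flat (a plane), so deg p = 1.
Next, from the axis intercepts and sections: it crosses the x-axis at the gridline x = 1; it crosses the y-axis at the gridline y = -1.
Finally, assembling these constraints gives the stated polynomial. Check: (0, 0, -2) on the z-axis lies on the surface, and p(0, 0, -2) = 0. ✓

2*x - 2*y - z - 2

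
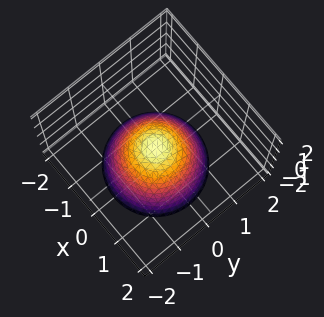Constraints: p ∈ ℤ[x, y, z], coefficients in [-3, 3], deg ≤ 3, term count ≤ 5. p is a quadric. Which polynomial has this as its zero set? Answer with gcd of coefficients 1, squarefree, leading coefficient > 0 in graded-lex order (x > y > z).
(a) Degree: a paraboloid; a quadric, so deg p = 2.
(b) By symmetry, every cross-section ⟂ z is a circle, so x, y appear only via x² + y².
(c) Against the integer gridlines: a circular section at z = -1 has radius exactly 1; it crosses the y-axis at the gridline y = 0; it meets the x-axis at x = 0 (among the integer gridlines); it crosses the z-axis at the gridline z = 0.
(d) Together with the visible shape, these determine p as stated.

x^2 + y^2 + z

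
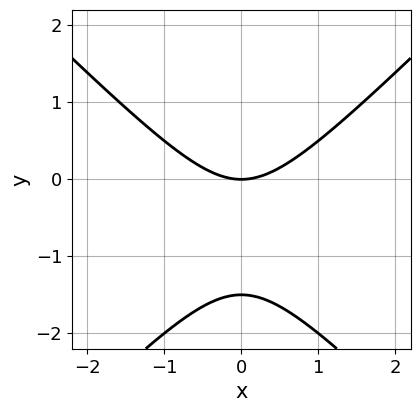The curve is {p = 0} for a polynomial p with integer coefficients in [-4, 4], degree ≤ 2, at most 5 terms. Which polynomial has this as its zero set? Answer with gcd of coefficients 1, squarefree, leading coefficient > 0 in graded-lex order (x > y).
1. deg p = 2. A generic line meets the curve in up to 2 points.
2. Symmetries: the x ↦ −x reflection is a symmetry, so x appears only in even powers.
3. From the axis intercepts and sections: it crosses the y-axis at the gridline y = 0; it meets the x-axis at x = 0 (among the integer gridlines).
4. Together with the visible shape, these determine p as stated.

2*x^2 - 2*y^2 - 3*y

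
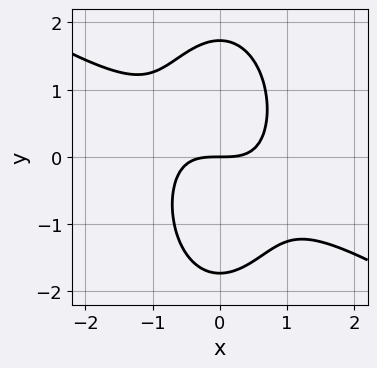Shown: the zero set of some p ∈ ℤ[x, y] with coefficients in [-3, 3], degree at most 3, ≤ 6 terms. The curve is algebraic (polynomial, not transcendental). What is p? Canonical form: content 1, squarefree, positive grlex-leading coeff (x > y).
2*x^3 + 3*x^2*y + y^3 - 3*y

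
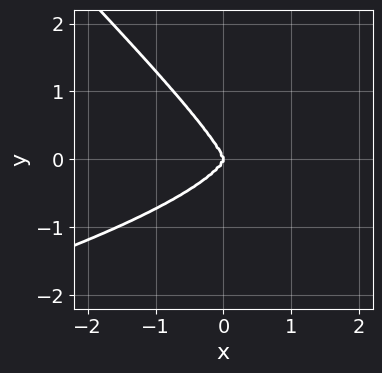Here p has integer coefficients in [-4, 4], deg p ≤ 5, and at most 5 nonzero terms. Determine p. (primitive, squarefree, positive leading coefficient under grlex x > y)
First, the degree is 4 — no degree-3 curve has this shape.
Next, from the visible intercepts: it crosses the x-axis at the gridline x = 0; it meets the y-axis at y = 0 (among the integer gridlines).
Finally, fitting integer coefficients to these (and the overall shape) gives p.

3*x*y^3 + 3*y^4 + 2*x^3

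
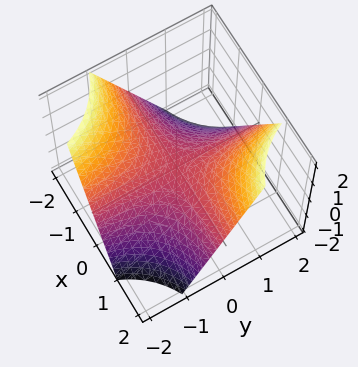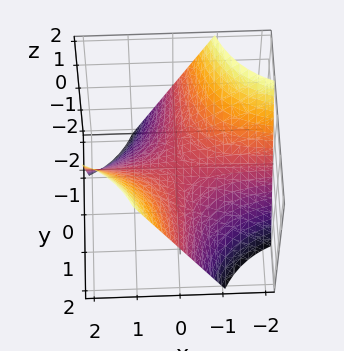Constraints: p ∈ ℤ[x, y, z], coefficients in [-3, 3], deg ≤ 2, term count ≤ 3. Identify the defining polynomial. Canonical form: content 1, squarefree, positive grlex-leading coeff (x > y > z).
x*y - z

1. The degree is 2 — a saddle surface; a quadric.
2. From the axis intercepts and sections: every point of the x-axis in the box is on the surface; it crosses the z-axis at the gridline z = 0.
3. Together with the visible shape, these determine p as stated.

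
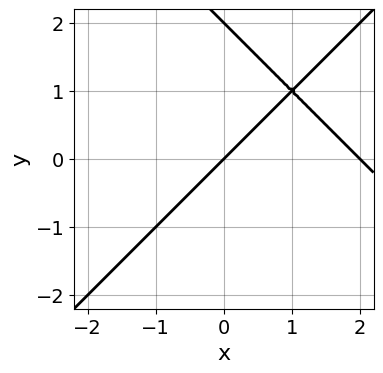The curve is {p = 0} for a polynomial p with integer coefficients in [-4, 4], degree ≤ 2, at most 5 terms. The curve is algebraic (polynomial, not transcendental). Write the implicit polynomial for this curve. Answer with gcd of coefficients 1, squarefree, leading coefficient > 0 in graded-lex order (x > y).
x^2 - y^2 - 2*x + 2*y

(a) The degree is 2 — no degree-1 curve has this shape.
(b) Reading off the gridlines: the y-axis gridline crossings are at y ∈ {0, 2}; the x-axis gridline crossings are at x ∈ {0, 2}.
(c) Fitting integer coefficients to these (and the overall shape) gives p.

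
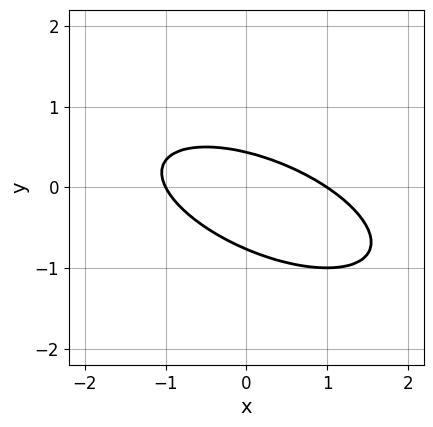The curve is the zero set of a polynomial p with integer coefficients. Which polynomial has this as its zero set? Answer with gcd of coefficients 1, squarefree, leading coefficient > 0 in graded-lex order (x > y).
x^2 + 2*x*y + 3*y^2 + y - 1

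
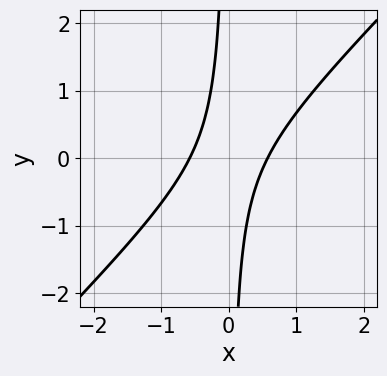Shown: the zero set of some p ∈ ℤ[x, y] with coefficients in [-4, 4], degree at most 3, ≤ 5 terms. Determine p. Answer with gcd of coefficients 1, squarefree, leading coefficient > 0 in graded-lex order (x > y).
3*x^2 - 3*x*y - 1

First, degree: the shape is more complex than any degree-1 curve, so deg p = 2.
Next, reading off the gridlines: it misses every integer gridline on the y-axis.
Finally, matching integer coefficients to the picture gives p.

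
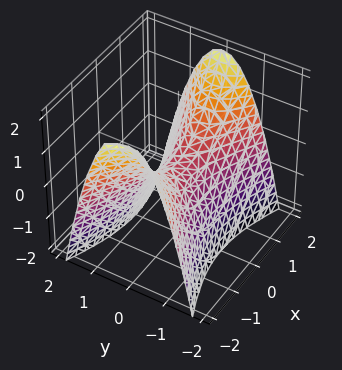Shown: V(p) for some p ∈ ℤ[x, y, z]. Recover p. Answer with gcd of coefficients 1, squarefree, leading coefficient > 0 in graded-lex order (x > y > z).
x^2 - 3*y^2 - 2*z

1. Degree: a hyperbolic paraboloid; a quadric, so deg p = 2.
2. Symmetries: mirror symmetry y ↦ −y ⇒ only even powers of y; it's symmetric under x → −x, forcing even powers of x.
3. From the visible intercepts: it crosses the y-axis at the gridline y = 0; it meets the x-axis at x = 0 (among the integer gridlines).
4. The integer polynomial consistent with all of this is the stated p.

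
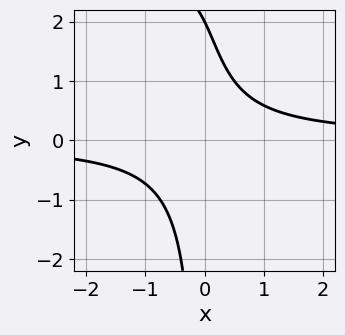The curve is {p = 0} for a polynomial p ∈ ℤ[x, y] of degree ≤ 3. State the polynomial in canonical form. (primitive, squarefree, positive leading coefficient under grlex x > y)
(a) Degree: a generic line meets the curve in up to 3 points, so deg p = 3.
(b) Against the integer gridlines: it misses every integer gridline on the x-axis; one y-axis crossing is at y = 2.
(c) Assembling these constraints gives the stated polynomial.

x*y^2 - 3*x*y - y + 2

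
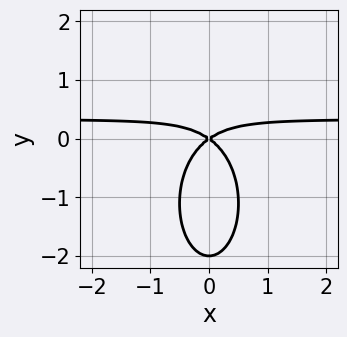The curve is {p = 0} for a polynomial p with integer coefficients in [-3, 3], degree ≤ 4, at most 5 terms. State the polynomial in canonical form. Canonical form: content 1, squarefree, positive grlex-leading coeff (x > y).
1. The degree is 3 — a generic line meets the curve in up to 3 points.
2. Symmetries: mirror symmetry x ↦ −x ⇒ only even powers of x.
3. Reading off the gridlines: the y-axis gridline crossings are at y ∈ {-2, 0}; it crosses the x-axis at the gridline x = 0.
4. These observations pin down the coefficients.

3*x^2*y + y^3 - x^2 + 2*y^2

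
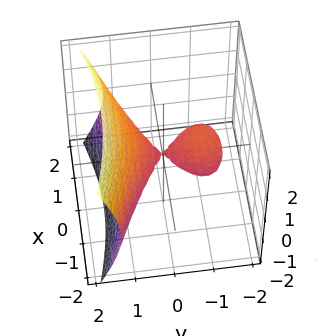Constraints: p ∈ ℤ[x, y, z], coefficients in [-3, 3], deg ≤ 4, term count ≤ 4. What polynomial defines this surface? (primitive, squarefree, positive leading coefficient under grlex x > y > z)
2*y^3 - 2*x^2 + 3*y^2 - 3*z^2

First, there are 2 components.
Next, the degree is 3 — the shape is more complex than any degree-2 surface.
Next, from the axis intercepts and sections: it crosses the z-axis at the gridline z = 0; one y-axis crossing is at y = 0.
Finally, together with the visible shape, these determine p as stated.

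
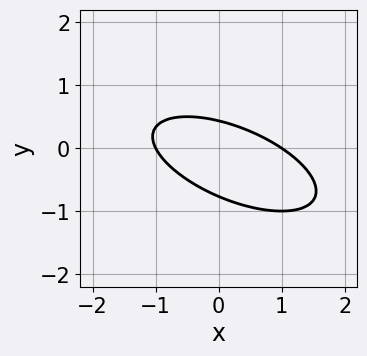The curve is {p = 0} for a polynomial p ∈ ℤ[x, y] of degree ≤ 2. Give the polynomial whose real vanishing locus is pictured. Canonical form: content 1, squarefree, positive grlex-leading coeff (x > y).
(a) The degree is 2 — no degree-1 curve has this shape.
(b) Against the integer gridlines: the x-axis gridline crossings are at x ∈ {-1, 1}.
(c) Fitting integer coefficients to these (and the overall shape) gives p.

x^2 + 2*x*y + 3*y^2 + y - 1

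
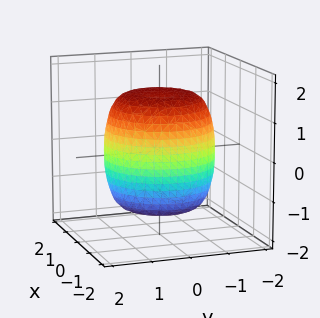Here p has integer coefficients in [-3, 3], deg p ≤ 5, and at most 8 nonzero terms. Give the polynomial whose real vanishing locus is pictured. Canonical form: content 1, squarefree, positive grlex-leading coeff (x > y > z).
x^4 + 2*x^2*y^2 + y^4 - x^2 - y^2 + z^2 - 2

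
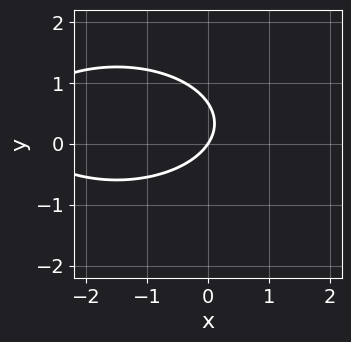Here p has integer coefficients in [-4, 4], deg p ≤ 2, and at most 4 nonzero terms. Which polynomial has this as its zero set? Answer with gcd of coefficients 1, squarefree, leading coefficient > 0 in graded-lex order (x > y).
x^2 + 3*y^2 + 3*x - 2*y

First, degree: the shape is more complex than any degree-1 curve, so deg p = 2.
Next, from the visible intercepts: it meets the y-axis at y = 0 (among the integer gridlines); one x-axis crossing is at x = 0.
Finally, solving for integer coefficients yields p as stated.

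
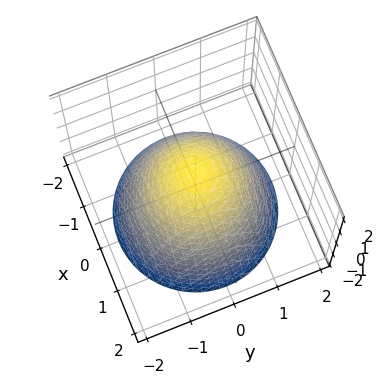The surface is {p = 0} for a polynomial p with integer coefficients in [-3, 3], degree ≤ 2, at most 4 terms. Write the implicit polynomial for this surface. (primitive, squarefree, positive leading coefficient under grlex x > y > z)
x^2 + y^2 + z - 1

1. deg p = 2. No degree-1 surface has this shape.
2. By symmetry, the surface is invariant under rotation about z: p = q(x² + y², z).
3. Observable constraints: a circular section at z = -1 has radius between 1 and 2; among the integer gridlines, it crosses the y-axis at y ∈ {-1, 1}.
4. Putting this together gives p. Check: (0, 0, 1) on the z-axis lies on the surface, and p(0, 0, 1) = 0. ✓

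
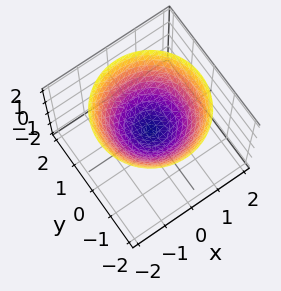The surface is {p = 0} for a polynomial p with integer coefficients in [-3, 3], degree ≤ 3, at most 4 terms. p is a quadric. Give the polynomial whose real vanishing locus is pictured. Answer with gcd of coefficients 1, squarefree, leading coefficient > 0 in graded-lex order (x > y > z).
Degree: a paraboloid; a quadric, so deg p = 2.
Symmetries: rotational symmetry about the z-axis ⇒ p depends on x, y only through x² + y².
Observable constraints: one y-axis crossing is at y = 0; it crosses the x-axis at the gridline x = 0.
Together with the visible shape, these determine p as stated.

2*x^2 + 2*y^2 - 3*z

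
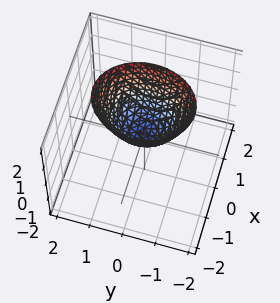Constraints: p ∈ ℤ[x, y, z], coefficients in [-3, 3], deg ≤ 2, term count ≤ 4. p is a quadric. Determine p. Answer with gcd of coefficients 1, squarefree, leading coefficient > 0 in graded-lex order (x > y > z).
3*x^2 + 2*y^2 - 2*z

Degree: a paraboloid; a quadric, so deg p = 2.
Symmetries: mirror symmetry y ↦ −y ⇒ only even powers of y; it's symmetric under x → −x, forcing even powers of x.
Against the integer gridlines: it crosses the y-axis at the gridline y = 0; it meets the z-axis at z = 0 (among the integer gridlines); it meets the x-axis at x = 0 (among the integer gridlines).
These observations pin down the coefficients.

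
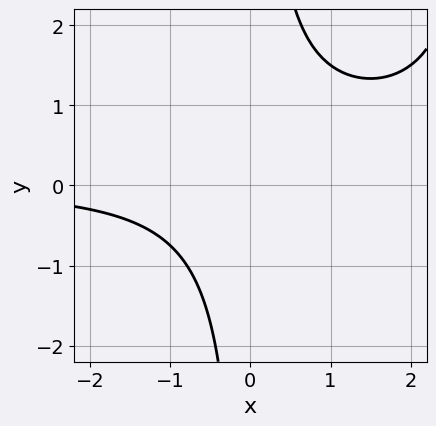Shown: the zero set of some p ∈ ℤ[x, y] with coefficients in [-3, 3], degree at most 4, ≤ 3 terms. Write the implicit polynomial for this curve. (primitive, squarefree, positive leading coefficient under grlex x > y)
First, deg p = 3. A generic line meets the curve in up to 3 points.
Next, checking where it meets the axes: no x-intercept at any integer in the box; it misses every integer gridline on the y-axis.
Finally, putting this together gives p.

x^2*y - 3*x*y + 3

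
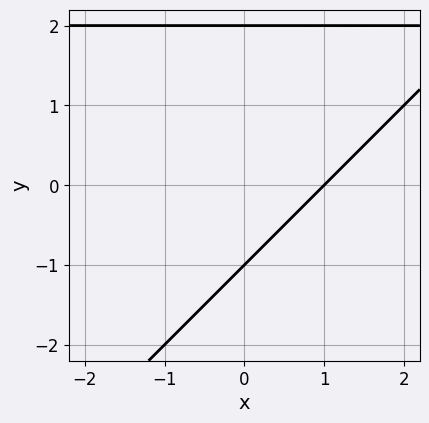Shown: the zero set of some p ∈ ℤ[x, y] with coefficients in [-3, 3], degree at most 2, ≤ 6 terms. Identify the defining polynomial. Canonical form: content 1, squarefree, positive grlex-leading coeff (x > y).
x*y - y^2 - 2*x + y + 2

(a) deg p = 2. The shape is more complex than any degree-1 curve.
(b) From the visible intercepts: among the integer gridlines, it crosses the y-axis at y ∈ {-1, 2}; one x-axis crossing is at x = 1.
(c) Putting this together gives p.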